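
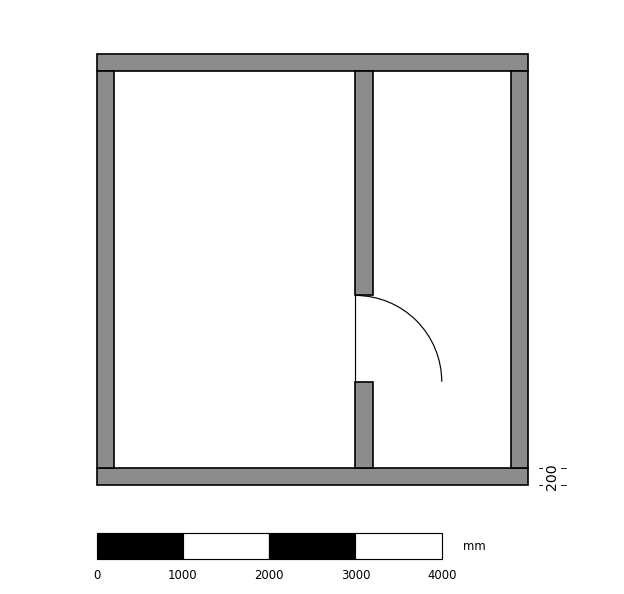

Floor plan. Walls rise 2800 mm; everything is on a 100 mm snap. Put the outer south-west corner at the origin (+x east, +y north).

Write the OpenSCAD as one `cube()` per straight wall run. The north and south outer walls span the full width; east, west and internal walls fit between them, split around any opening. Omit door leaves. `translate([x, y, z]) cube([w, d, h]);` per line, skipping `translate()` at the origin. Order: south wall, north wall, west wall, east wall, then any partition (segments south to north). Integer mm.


cube([5000, 200, 2800]);
translate([0, 4800, 0]) cube([5000, 200, 2800]);
translate([0, 200, 0]) cube([200, 4600, 2800]);
translate([4800, 200, 0]) cube([200, 4600, 2800]);
translate([3000, 200, 0]) cube([200, 1000, 2800]);
translate([3000, 2200, 0]) cube([200, 2600, 2800]);


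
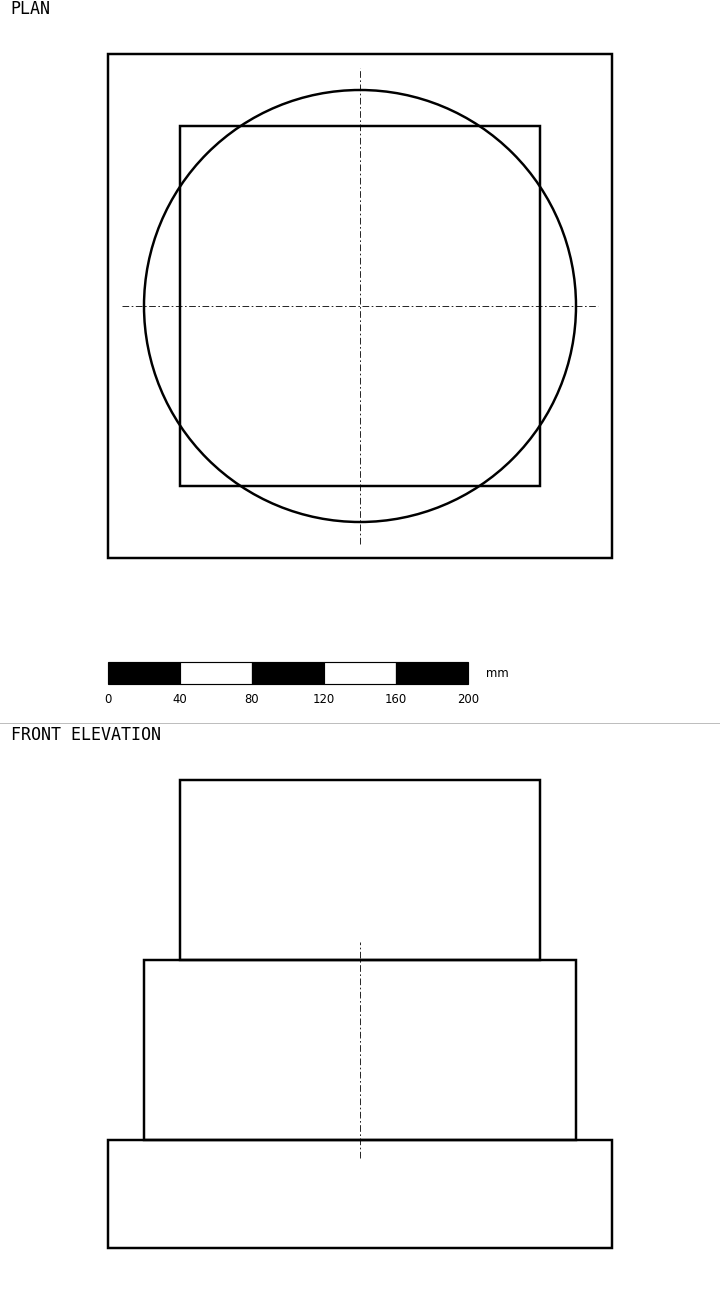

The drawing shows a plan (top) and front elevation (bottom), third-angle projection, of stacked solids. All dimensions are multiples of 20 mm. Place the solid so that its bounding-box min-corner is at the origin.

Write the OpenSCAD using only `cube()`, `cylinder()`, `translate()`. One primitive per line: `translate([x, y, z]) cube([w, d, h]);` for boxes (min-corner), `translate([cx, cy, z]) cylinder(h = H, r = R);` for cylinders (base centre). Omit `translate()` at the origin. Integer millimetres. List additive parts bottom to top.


cube([280, 280, 60]);
translate([140, 140, 60]) cylinder(h = 100, r = 120);
translate([40, 40, 160]) cube([200, 200, 100]);


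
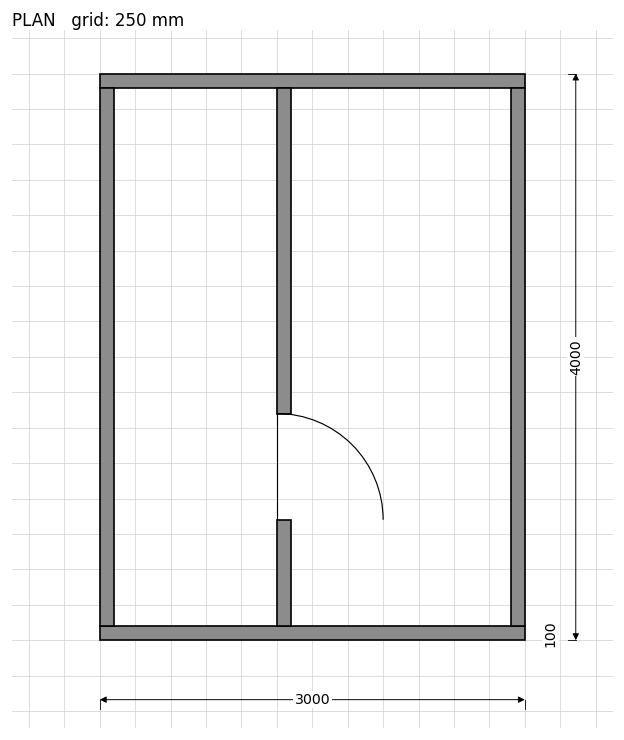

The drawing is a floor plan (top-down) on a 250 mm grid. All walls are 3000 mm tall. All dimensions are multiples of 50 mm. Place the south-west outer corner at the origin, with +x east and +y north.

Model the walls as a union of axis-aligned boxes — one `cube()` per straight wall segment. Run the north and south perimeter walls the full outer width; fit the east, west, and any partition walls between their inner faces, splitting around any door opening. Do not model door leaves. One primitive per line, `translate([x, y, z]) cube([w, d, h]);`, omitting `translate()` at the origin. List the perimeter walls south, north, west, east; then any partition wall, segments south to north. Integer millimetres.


cube([3000, 100, 3000]);
translate([0, 3900, 0]) cube([3000, 100, 3000]);
translate([0, 100, 0]) cube([100, 3800, 3000]);
translate([2900, 100, 0]) cube([100, 3800, 3000]);
translate([1250, 100, 0]) cube([100, 750, 3000]);
translate([1250, 1600, 0]) cube([100, 2300, 3000]);


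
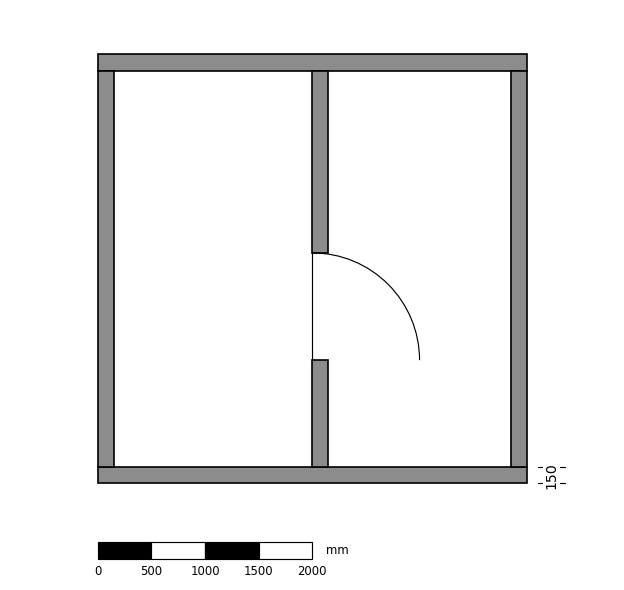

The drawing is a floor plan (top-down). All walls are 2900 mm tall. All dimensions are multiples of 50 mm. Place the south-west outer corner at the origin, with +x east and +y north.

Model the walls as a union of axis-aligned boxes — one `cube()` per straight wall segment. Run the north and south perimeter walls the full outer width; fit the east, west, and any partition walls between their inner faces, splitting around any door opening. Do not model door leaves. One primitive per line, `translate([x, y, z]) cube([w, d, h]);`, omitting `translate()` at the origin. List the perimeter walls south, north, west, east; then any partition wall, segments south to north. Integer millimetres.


cube([4000, 150, 2900]);
translate([0, 3850, 0]) cube([4000, 150, 2900]);
translate([0, 150, 0]) cube([150, 3700, 2900]);
translate([3850, 150, 0]) cube([150, 3700, 2900]);
translate([2000, 150, 0]) cube([150, 1000, 2900]);
translate([2000, 2150, 0]) cube([150, 1700, 2900]);


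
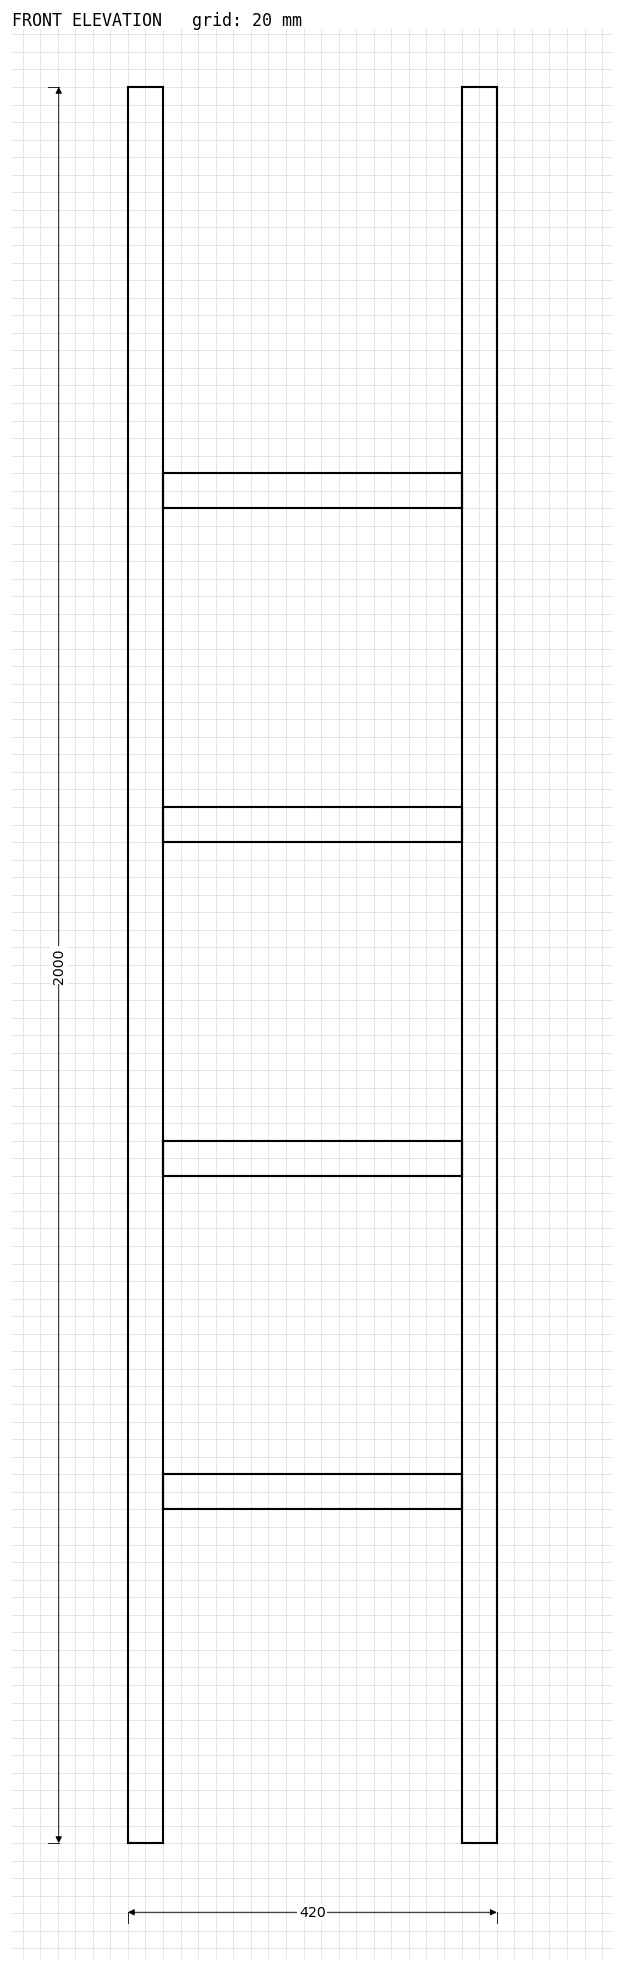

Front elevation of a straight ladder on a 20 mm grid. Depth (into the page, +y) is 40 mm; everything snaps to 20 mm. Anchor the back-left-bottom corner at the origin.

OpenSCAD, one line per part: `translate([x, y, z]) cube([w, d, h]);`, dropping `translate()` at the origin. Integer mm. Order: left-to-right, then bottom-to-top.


cube([40, 40, 2000]);
translate([40, 0, 380]) cube([340, 40, 40]);
translate([40, 0, 760]) cube([340, 40, 40]);
translate([40, 0, 1140]) cube([340, 40, 40]);
translate([40, 0, 1520]) cube([340, 40, 40]);
translate([380, 0, 0]) cube([40, 40, 2000]);


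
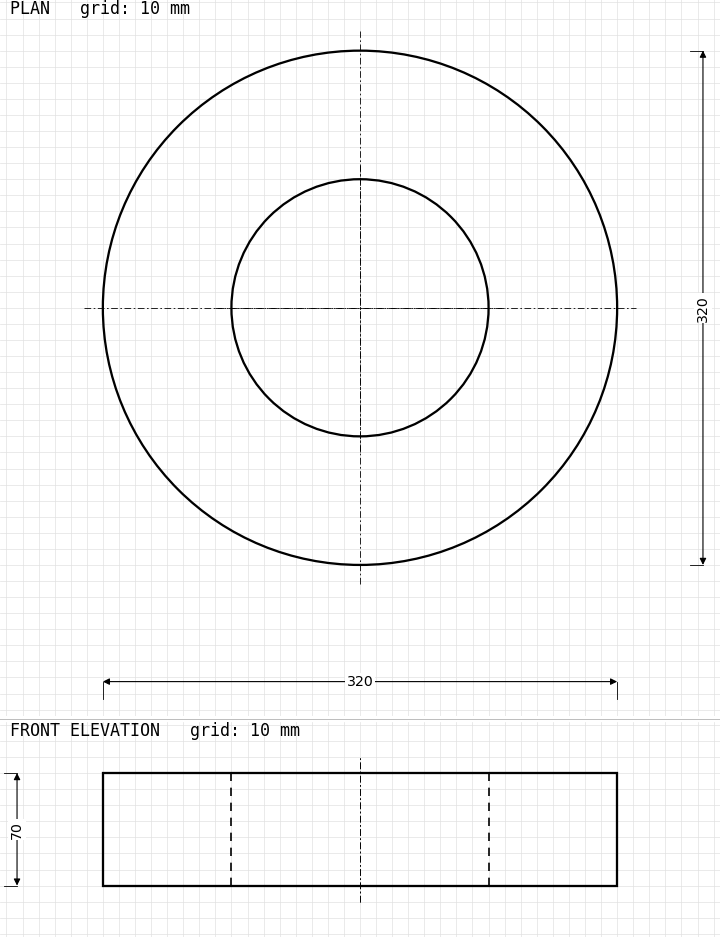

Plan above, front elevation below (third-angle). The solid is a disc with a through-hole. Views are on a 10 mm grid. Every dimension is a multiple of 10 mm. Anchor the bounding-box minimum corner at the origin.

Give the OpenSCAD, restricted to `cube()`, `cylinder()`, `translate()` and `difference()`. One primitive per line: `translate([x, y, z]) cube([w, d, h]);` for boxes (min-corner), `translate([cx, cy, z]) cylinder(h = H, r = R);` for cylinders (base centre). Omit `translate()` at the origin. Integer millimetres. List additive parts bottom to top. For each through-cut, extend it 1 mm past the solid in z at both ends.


difference() {
  translate([160, 160, 0]) cylinder(h = 70, r = 160);
  translate([160, 160, -1]) cylinder(h = 72, r = 80);
}


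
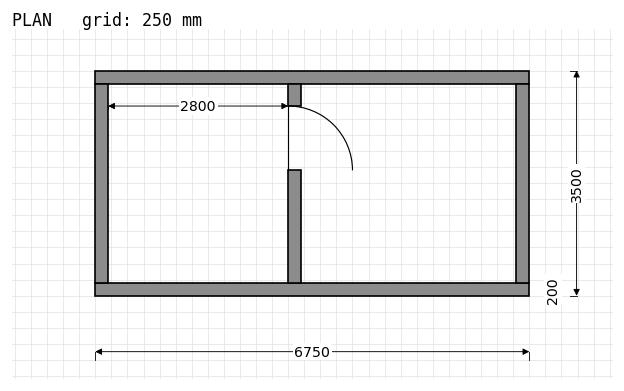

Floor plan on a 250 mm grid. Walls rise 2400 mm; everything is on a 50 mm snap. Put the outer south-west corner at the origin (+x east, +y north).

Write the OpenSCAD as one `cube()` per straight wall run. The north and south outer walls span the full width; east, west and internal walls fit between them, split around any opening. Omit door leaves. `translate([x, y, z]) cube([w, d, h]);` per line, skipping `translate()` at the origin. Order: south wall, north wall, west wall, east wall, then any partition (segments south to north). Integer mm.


cube([6750, 200, 2400]);
translate([0, 3300, 0]) cube([6750, 200, 2400]);
translate([0, 200, 0]) cube([200, 3100, 2400]);
translate([6550, 200, 0]) cube([200, 3100, 2400]);
translate([3000, 200, 0]) cube([200, 1750, 2400]);
translate([3000, 2950, 0]) cube([200, 350, 2400]);


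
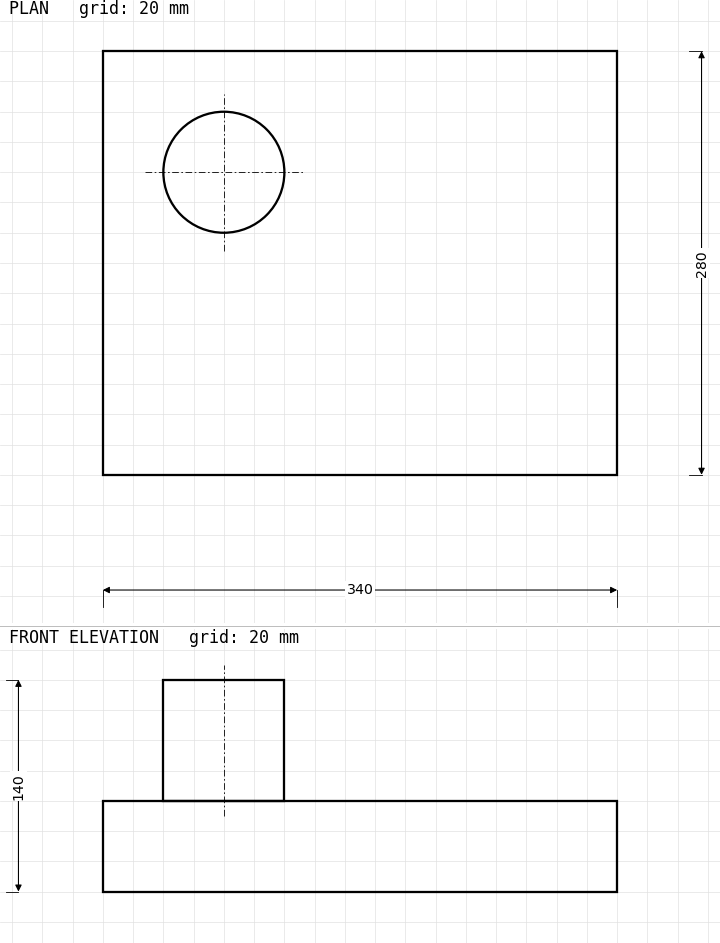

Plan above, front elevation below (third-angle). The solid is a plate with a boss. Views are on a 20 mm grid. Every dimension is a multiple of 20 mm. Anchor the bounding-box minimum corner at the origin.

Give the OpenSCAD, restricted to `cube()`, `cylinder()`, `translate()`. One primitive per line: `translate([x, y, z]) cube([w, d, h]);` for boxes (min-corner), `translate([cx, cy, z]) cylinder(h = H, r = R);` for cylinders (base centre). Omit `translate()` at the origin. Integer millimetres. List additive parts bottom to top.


cube([340, 280, 60]);
translate([80, 200, 60]) cylinder(h = 80, r = 40);


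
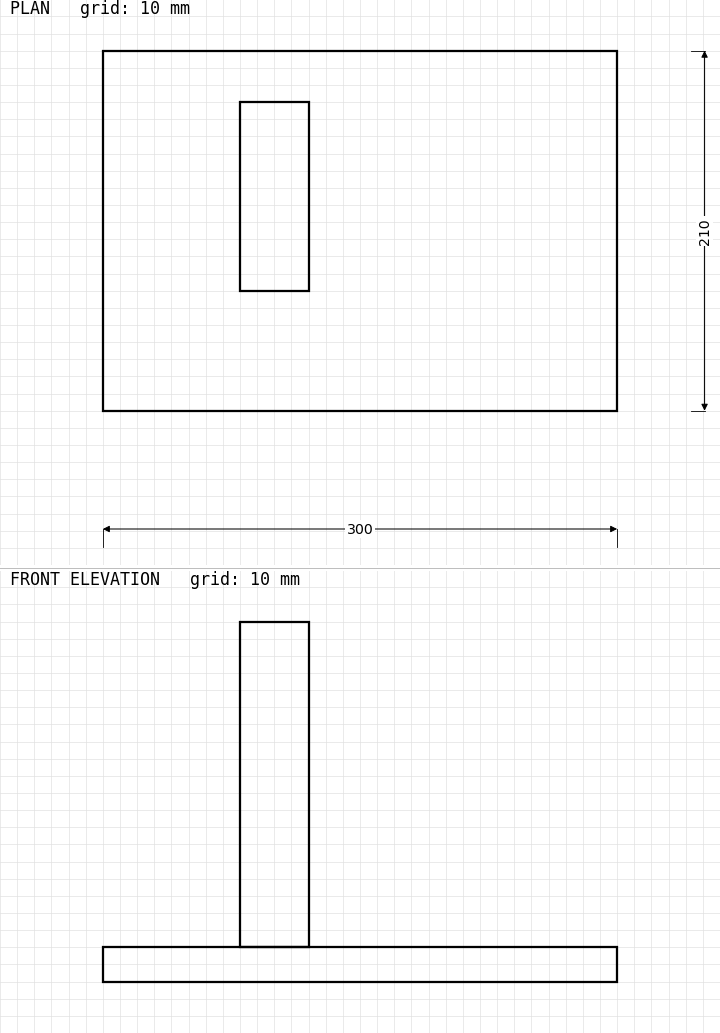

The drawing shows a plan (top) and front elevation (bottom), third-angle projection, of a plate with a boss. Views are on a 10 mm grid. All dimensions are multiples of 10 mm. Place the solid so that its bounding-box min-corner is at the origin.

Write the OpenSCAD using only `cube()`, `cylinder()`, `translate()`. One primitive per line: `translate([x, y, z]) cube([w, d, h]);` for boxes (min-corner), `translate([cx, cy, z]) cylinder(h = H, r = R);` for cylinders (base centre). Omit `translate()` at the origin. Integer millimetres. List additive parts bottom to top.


cube([300, 210, 20]);
translate([80, 70, 20]) cube([40, 110, 190]);


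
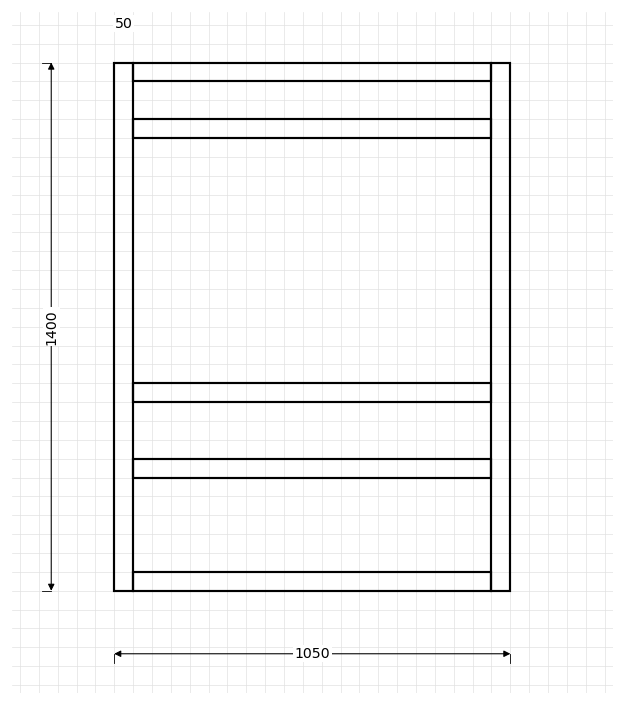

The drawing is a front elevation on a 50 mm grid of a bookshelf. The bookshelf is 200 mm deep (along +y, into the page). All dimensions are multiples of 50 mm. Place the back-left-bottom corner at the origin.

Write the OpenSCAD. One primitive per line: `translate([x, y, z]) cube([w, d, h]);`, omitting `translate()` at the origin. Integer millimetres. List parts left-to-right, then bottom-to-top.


cube([50, 200, 1400]);
translate([50, 0, 0]) cube([950, 200, 50]);
translate([50, 0, 300]) cube([950, 200, 50]);
translate([50, 0, 500]) cube([950, 200, 50]);
translate([50, 0, 1200]) cube([950, 200, 50]);
translate([50, 0, 1350]) cube([950, 200, 50]);
translate([1000, 0, 0]) cube([50, 200, 1400]);


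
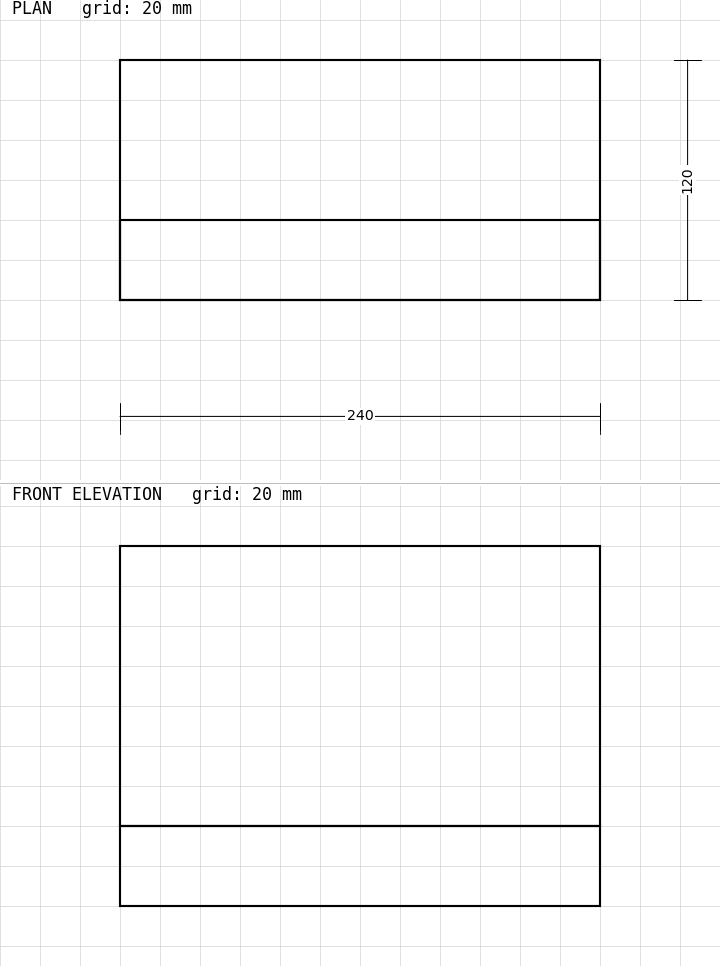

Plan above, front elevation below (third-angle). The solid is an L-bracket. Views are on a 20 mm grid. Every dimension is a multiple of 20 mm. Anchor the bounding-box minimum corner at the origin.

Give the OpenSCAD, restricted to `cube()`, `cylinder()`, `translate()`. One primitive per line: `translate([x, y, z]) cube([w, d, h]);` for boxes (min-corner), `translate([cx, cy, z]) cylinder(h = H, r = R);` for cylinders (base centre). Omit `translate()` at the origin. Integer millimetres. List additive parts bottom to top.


cube([240, 120, 40]);
translate([0, 0, 40]) cube([240, 40, 140]);


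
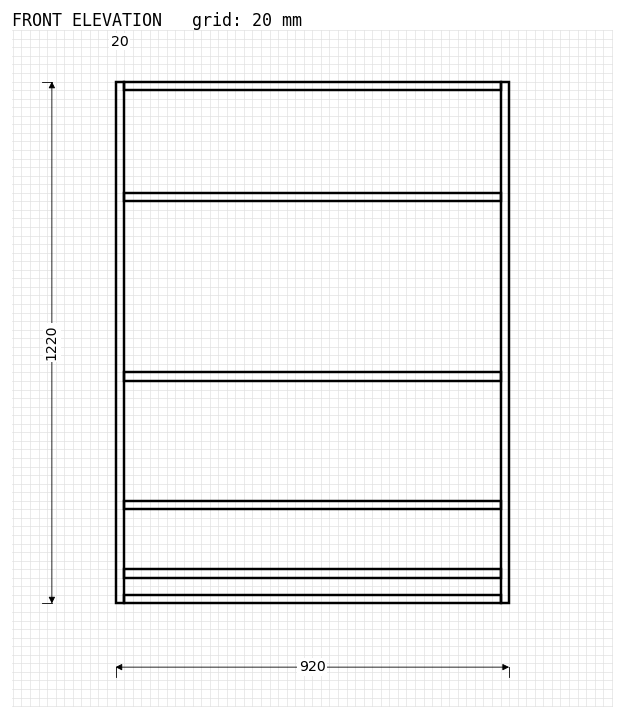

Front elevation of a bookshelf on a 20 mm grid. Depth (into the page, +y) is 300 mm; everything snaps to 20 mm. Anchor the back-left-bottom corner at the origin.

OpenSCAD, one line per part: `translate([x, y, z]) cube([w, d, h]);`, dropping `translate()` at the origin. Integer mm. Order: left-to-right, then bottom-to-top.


cube([20, 300, 1220]);
translate([20, 0, 0]) cube([880, 300, 20]);
translate([20, 0, 60]) cube([880, 300, 20]);
translate([20, 0, 220]) cube([880, 300, 20]);
translate([20, 0, 520]) cube([880, 300, 20]);
translate([20, 0, 940]) cube([880, 300, 20]);
translate([20, 0, 1200]) cube([880, 300, 20]);
translate([900, 0, 0]) cube([20, 300, 1220]);


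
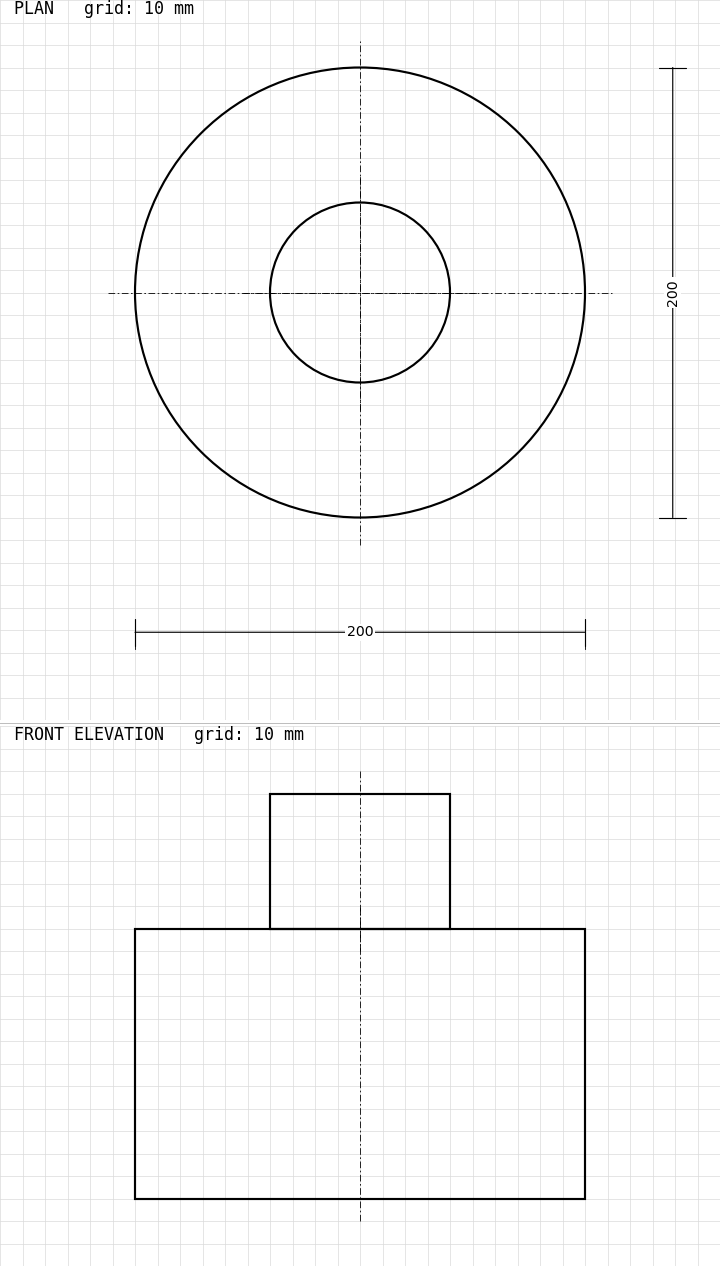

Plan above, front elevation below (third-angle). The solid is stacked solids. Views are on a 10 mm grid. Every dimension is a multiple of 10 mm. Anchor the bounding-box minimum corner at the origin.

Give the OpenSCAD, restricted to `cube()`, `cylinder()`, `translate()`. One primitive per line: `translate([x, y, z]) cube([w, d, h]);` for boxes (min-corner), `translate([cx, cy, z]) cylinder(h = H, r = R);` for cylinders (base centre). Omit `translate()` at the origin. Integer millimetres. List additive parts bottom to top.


translate([100, 100, 0]) cylinder(h = 120, r = 100);
translate([100, 100, 120]) cylinder(h = 60, r = 40);


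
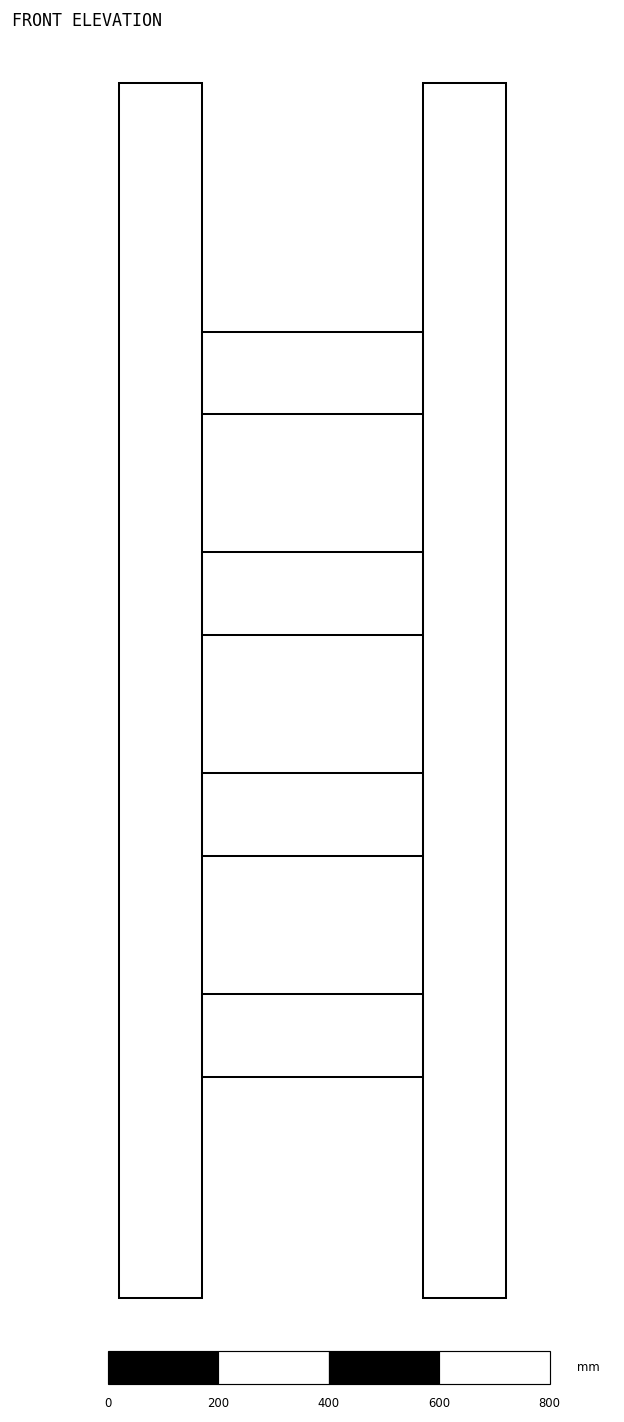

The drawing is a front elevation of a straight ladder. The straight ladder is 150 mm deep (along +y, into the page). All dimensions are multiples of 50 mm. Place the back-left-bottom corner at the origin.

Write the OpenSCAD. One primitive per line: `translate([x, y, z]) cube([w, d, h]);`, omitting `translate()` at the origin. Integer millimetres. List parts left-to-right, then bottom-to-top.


cube([150, 150, 2200]);
translate([150, 0, 400]) cube([400, 150, 150]);
translate([150, 0, 800]) cube([400, 150, 150]);
translate([150, 0, 1200]) cube([400, 150, 150]);
translate([150, 0, 1600]) cube([400, 150, 150]);
translate([550, 0, 0]) cube([150, 150, 2200]);


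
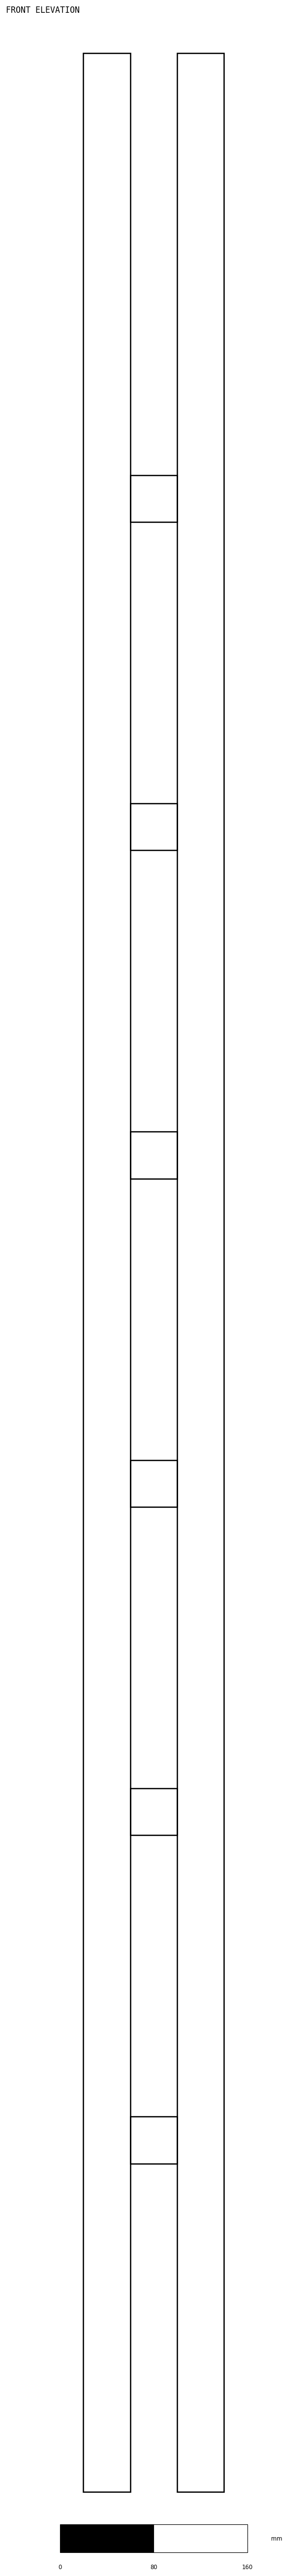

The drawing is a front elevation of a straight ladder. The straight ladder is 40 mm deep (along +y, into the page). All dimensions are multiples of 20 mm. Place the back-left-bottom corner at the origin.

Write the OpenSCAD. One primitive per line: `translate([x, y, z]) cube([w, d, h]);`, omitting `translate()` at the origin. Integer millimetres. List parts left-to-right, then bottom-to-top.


cube([40, 40, 2080]);
translate([40, 0, 280]) cube([40, 40, 40]);
translate([40, 0, 560]) cube([40, 40, 40]);
translate([40, 0, 840]) cube([40, 40, 40]);
translate([40, 0, 1120]) cube([40, 40, 40]);
translate([40, 0, 1400]) cube([40, 40, 40]);
translate([40, 0, 1680]) cube([40, 40, 40]);
translate([80, 0, 0]) cube([40, 40, 2080]);


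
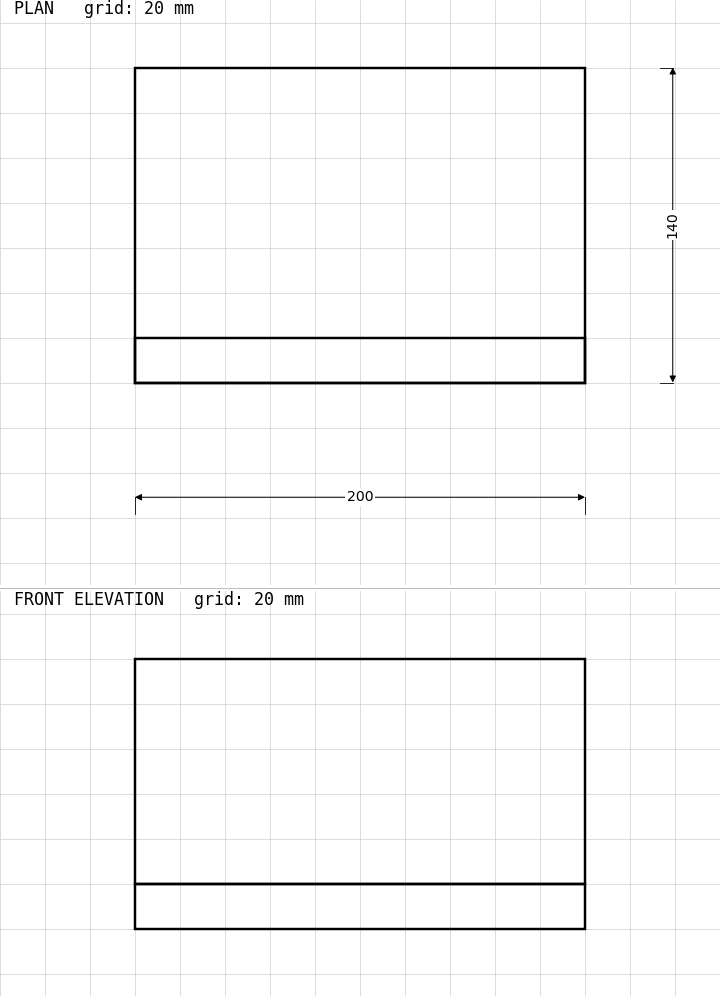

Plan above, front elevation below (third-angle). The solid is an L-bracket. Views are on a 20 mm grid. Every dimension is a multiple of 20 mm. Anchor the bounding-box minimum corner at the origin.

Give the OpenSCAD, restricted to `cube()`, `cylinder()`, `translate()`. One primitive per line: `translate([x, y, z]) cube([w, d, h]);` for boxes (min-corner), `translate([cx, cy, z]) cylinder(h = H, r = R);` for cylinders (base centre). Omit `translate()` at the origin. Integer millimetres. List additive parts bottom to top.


cube([200, 140, 20]);
translate([0, 0, 20]) cube([200, 20, 100]);


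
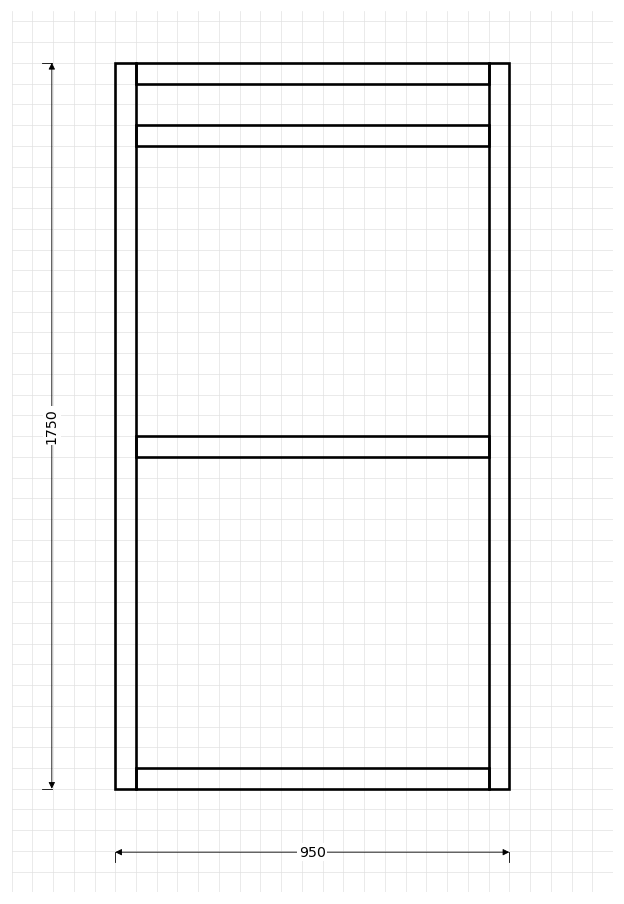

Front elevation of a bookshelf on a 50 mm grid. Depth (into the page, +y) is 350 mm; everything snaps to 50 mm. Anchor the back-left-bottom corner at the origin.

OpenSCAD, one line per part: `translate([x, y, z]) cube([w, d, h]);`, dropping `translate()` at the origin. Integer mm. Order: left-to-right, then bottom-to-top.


cube([50, 350, 1750]);
translate([50, 0, 0]) cube([850, 350, 50]);
translate([50, 0, 800]) cube([850, 350, 50]);
translate([50, 0, 1550]) cube([850, 350, 50]);
translate([50, 0, 1700]) cube([850, 350, 50]);
translate([900, 0, 0]) cube([50, 350, 1750]);


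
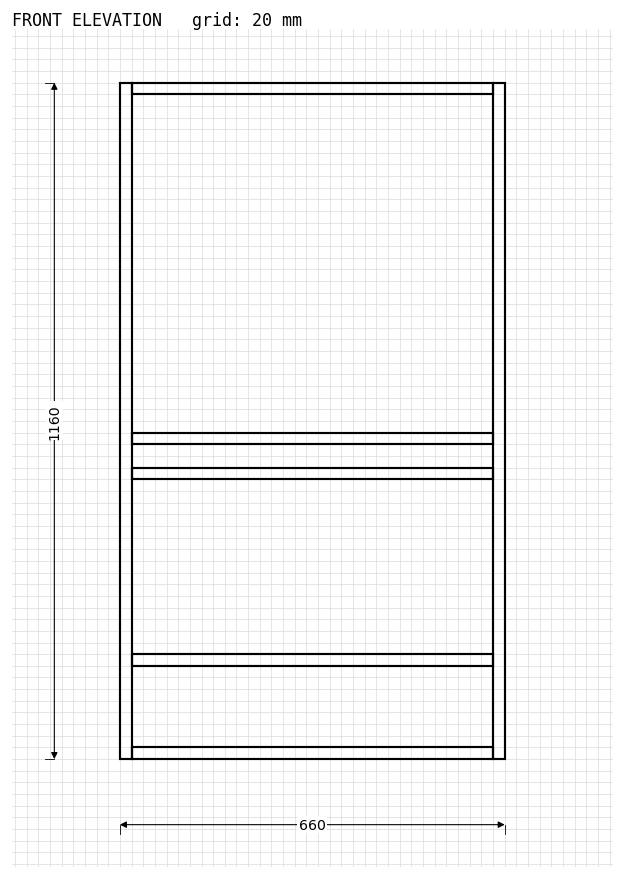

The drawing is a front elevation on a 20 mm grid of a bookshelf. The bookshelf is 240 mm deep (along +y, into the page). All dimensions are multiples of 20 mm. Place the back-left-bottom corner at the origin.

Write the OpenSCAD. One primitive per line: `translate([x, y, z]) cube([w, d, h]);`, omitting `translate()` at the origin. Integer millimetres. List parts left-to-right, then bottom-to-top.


cube([20, 240, 1160]);
translate([20, 0, 0]) cube([620, 240, 20]);
translate([20, 0, 160]) cube([620, 240, 20]);
translate([20, 0, 480]) cube([620, 240, 20]);
translate([20, 0, 540]) cube([620, 240, 20]);
translate([20, 0, 1140]) cube([620, 240, 20]);
translate([640, 0, 0]) cube([20, 240, 1160]);


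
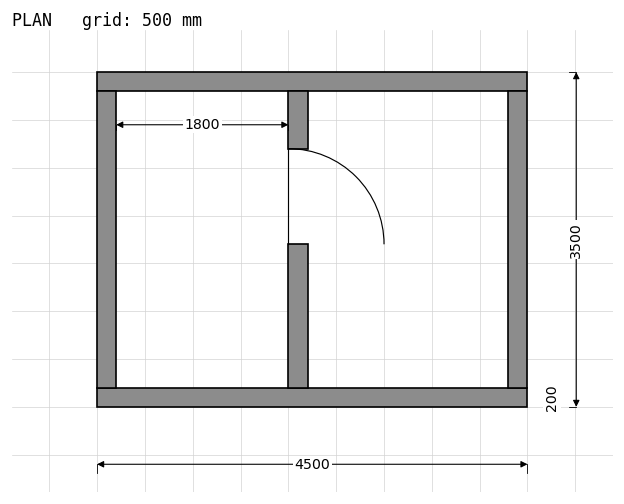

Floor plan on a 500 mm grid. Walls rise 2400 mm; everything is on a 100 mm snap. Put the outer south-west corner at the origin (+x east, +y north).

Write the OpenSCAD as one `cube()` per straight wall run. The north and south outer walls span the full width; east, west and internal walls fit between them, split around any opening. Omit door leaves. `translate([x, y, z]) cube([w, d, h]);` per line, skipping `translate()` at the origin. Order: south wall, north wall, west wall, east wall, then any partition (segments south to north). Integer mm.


cube([4500, 200, 2400]);
translate([0, 3300, 0]) cube([4500, 200, 2400]);
translate([0, 200, 0]) cube([200, 3100, 2400]);
translate([4300, 200, 0]) cube([200, 3100, 2400]);
translate([2000, 200, 0]) cube([200, 1500, 2400]);
translate([2000, 2700, 0]) cube([200, 600, 2400]);


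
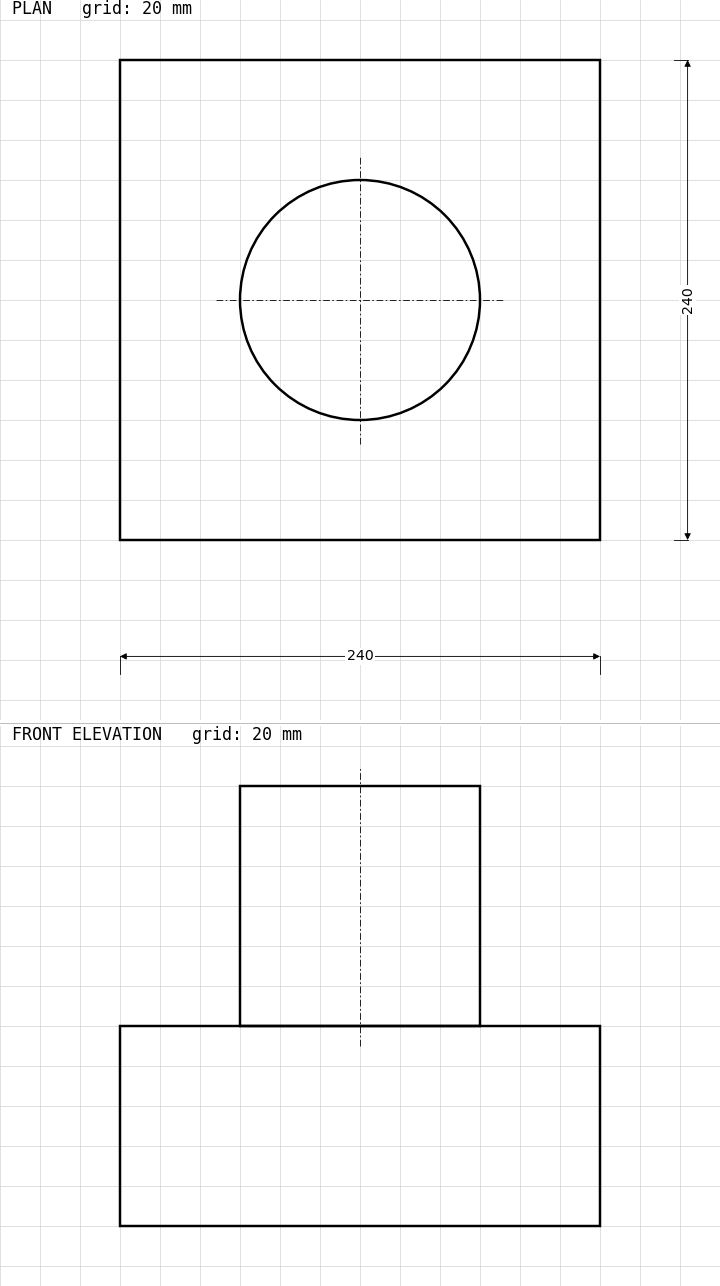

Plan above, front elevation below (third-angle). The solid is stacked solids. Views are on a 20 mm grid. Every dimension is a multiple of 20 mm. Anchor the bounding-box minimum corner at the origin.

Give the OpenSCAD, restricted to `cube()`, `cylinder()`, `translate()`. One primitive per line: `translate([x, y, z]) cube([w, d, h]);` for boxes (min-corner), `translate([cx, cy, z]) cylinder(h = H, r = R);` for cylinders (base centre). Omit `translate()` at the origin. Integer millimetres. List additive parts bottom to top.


cube([240, 240, 100]);
translate([120, 120, 100]) cylinder(h = 120, r = 60);


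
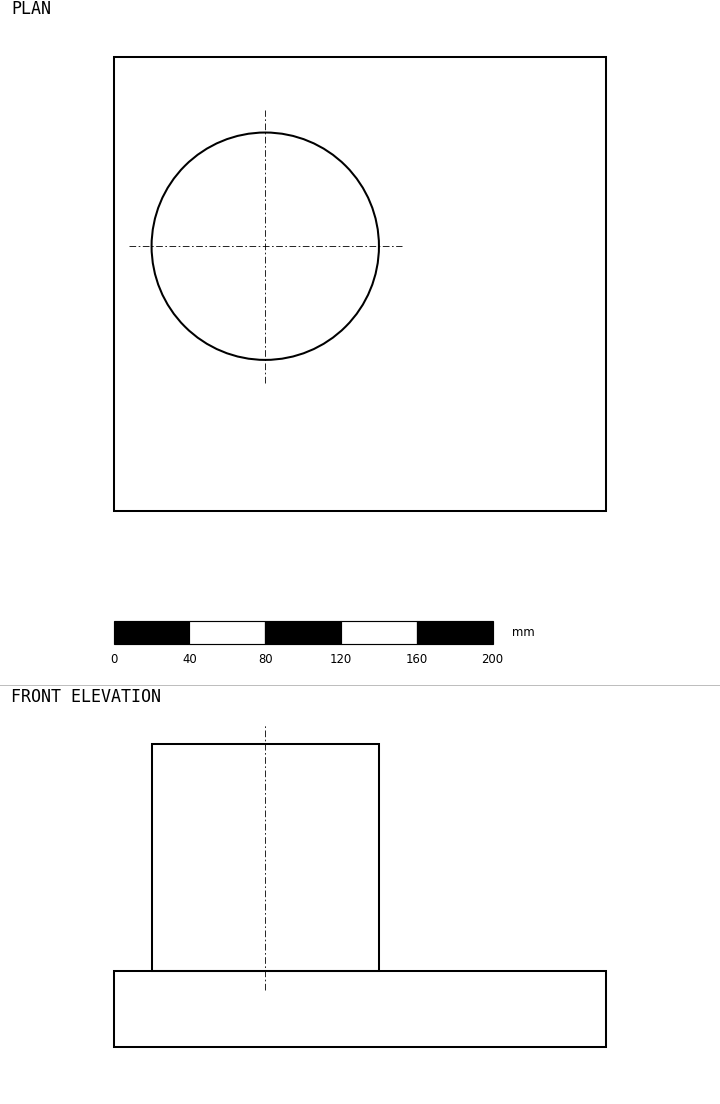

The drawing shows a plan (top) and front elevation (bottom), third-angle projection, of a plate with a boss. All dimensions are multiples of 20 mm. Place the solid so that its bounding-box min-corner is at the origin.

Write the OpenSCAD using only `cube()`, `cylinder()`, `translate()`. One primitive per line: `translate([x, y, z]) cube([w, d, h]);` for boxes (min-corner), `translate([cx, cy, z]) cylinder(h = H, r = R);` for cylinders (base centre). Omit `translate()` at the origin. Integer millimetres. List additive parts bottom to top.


cube([260, 240, 40]);
translate([80, 140, 40]) cylinder(h = 120, r = 60);


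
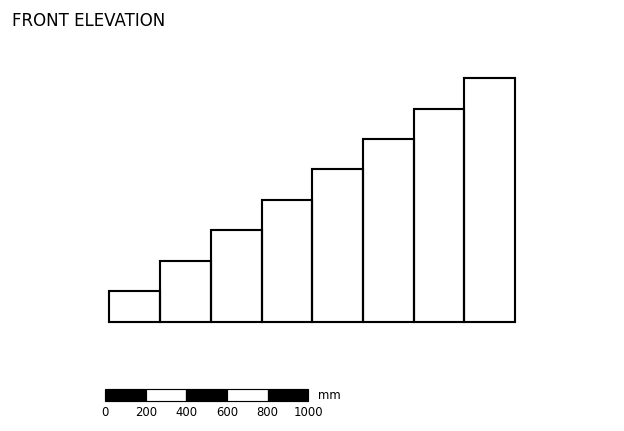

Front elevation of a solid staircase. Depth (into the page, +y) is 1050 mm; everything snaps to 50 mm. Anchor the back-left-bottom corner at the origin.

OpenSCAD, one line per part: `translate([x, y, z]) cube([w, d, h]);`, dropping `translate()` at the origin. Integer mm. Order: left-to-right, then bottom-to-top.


cube([250, 1050, 150]);
translate([250, 0, 0]) cube([250, 1050, 300]);
translate([500, 0, 0]) cube([250, 1050, 450]);
translate([750, 0, 0]) cube([250, 1050, 600]);
translate([1000, 0, 0]) cube([250, 1050, 750]);
translate([1250, 0, 0]) cube([250, 1050, 900]);
translate([1500, 0, 0]) cube([250, 1050, 1050]);
translate([1750, 0, 0]) cube([250, 1050, 1200]);


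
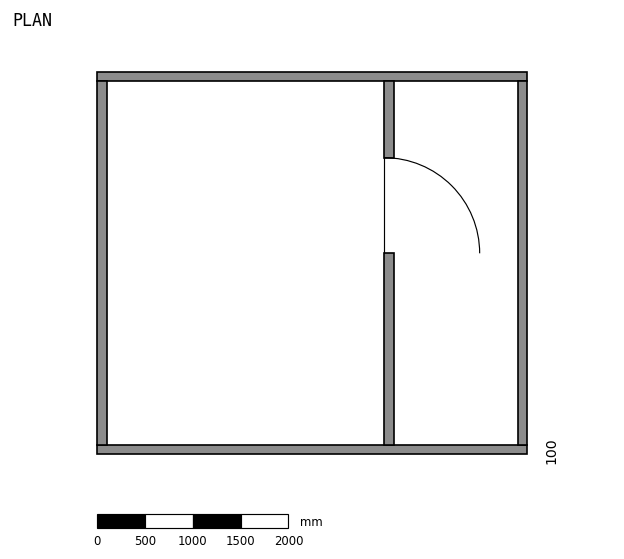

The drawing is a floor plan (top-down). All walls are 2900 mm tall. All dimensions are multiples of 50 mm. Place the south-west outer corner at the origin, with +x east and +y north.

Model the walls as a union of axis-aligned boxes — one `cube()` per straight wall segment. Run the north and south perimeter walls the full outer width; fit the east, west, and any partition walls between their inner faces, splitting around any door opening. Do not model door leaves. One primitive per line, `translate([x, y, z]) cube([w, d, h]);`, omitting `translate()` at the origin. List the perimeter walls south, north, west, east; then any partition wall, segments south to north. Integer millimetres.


cube([4500, 100, 2900]);
translate([0, 3900, 0]) cube([4500, 100, 2900]);
translate([0, 100, 0]) cube([100, 3800, 2900]);
translate([4400, 100, 0]) cube([100, 3800, 2900]);
translate([3000, 100, 0]) cube([100, 2000, 2900]);
translate([3000, 3100, 0]) cube([100, 800, 2900]);


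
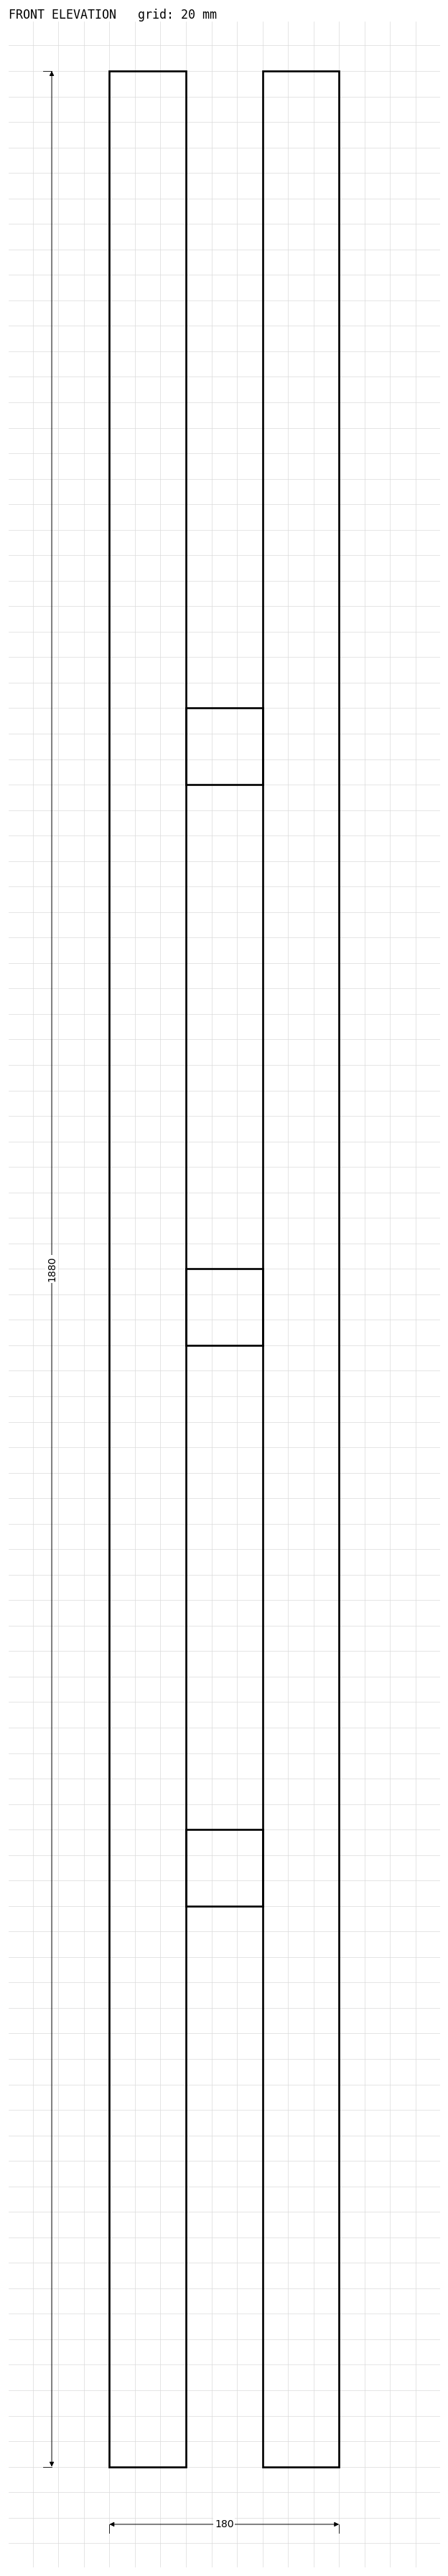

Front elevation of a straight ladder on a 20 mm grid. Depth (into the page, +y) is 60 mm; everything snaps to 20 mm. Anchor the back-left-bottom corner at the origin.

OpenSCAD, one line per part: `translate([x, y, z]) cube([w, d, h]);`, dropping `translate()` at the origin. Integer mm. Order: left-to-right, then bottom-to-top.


cube([60, 60, 1880]);
translate([60, 0, 440]) cube([60, 60, 60]);
translate([60, 0, 880]) cube([60, 60, 60]);
translate([60, 0, 1320]) cube([60, 60, 60]);
translate([120, 0, 0]) cube([60, 60, 1880]);


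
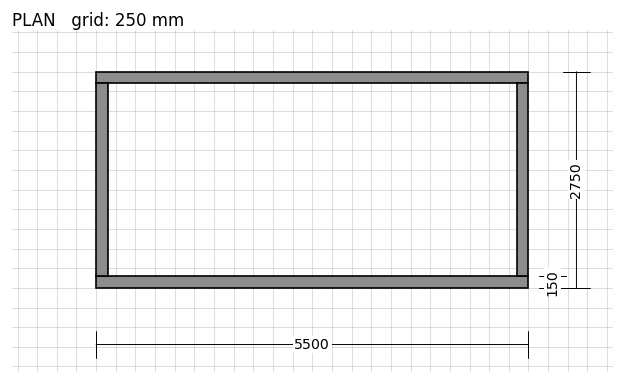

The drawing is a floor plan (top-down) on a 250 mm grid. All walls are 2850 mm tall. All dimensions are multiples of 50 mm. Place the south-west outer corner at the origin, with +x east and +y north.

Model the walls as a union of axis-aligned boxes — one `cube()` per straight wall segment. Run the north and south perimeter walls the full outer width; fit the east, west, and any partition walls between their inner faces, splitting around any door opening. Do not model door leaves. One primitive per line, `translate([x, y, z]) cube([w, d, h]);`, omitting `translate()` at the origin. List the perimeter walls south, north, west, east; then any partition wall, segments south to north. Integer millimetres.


cube([5500, 150, 2850]);
translate([0, 2600, 0]) cube([5500, 150, 2850]);
translate([0, 150, 0]) cube([150, 2450, 2850]);
translate([5350, 150, 0]) cube([150, 2450, 2850]);


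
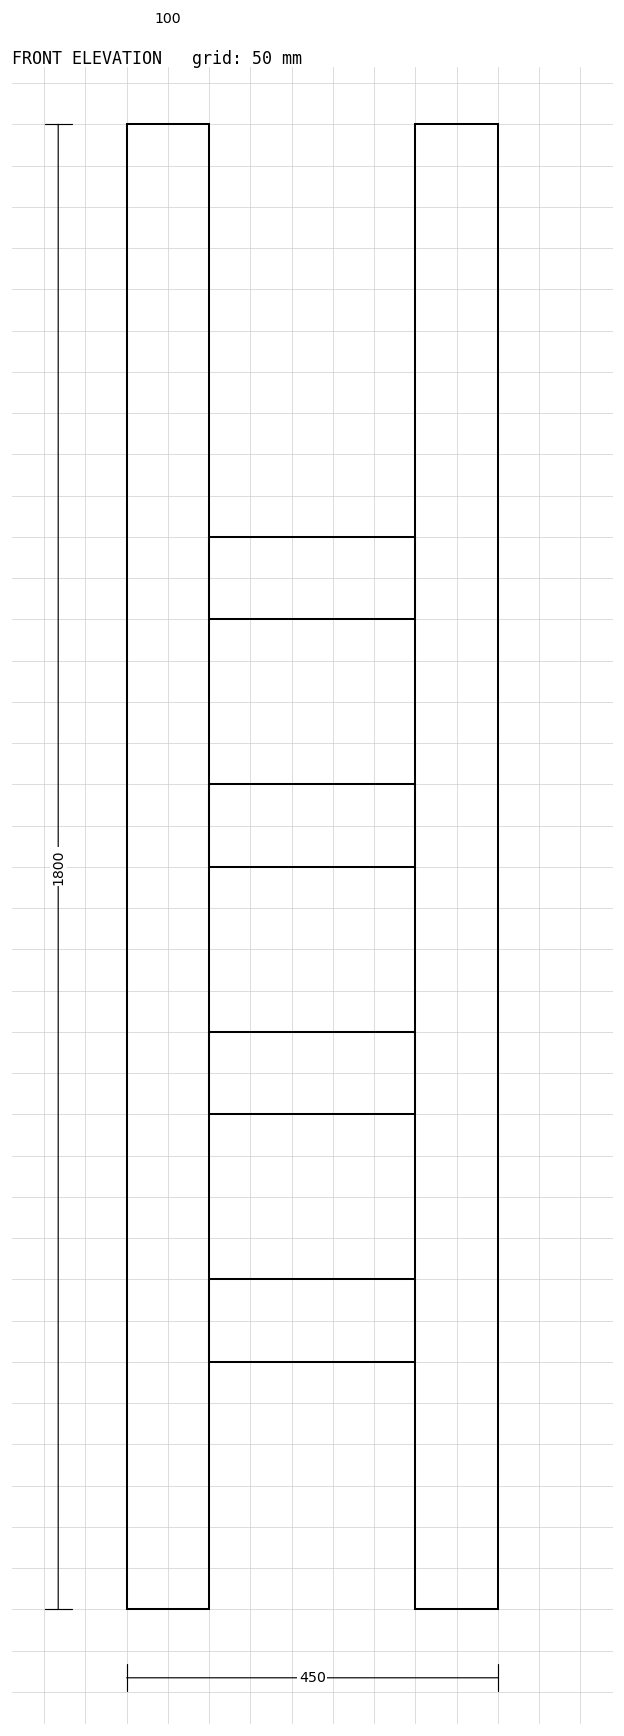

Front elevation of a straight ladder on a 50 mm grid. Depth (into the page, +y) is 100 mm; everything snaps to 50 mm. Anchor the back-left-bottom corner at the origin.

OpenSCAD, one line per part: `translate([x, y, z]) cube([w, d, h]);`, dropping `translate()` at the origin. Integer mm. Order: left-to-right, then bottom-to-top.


cube([100, 100, 1800]);
translate([100, 0, 300]) cube([250, 100, 100]);
translate([100, 0, 600]) cube([250, 100, 100]);
translate([100, 0, 900]) cube([250, 100, 100]);
translate([100, 0, 1200]) cube([250, 100, 100]);
translate([350, 0, 0]) cube([100, 100, 1800]);


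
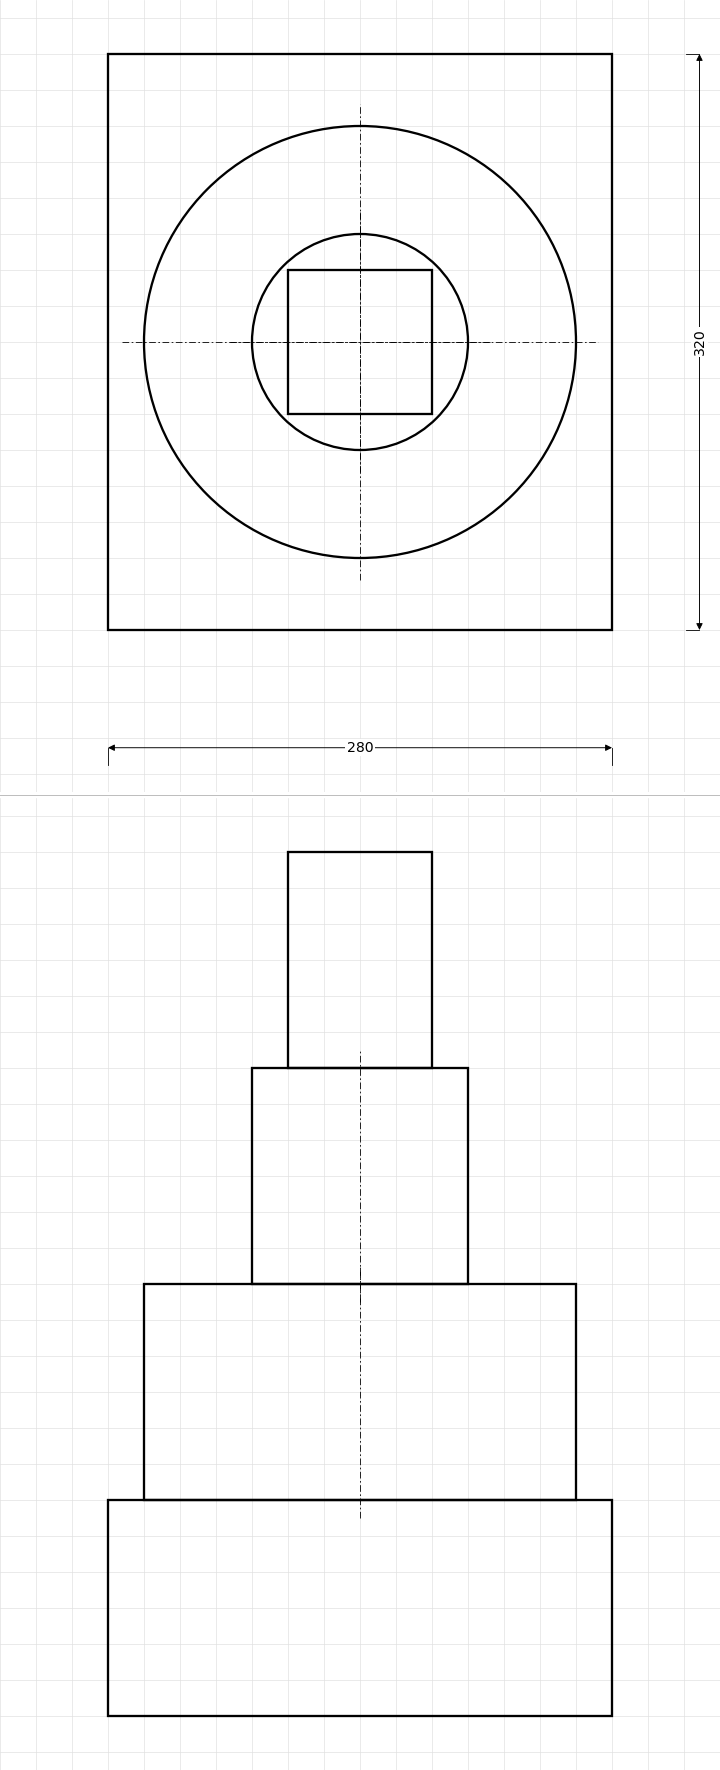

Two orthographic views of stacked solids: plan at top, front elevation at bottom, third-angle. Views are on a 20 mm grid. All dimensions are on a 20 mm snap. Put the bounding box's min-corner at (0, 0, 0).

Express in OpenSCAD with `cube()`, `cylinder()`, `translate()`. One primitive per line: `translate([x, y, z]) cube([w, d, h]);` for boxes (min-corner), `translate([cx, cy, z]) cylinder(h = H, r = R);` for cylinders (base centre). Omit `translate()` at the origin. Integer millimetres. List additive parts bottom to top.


cube([280, 320, 120]);
translate([140, 160, 120]) cylinder(h = 120, r = 120);
translate([140, 160, 240]) cylinder(h = 120, r = 60);
translate([100, 120, 360]) cube([80, 80, 120]);


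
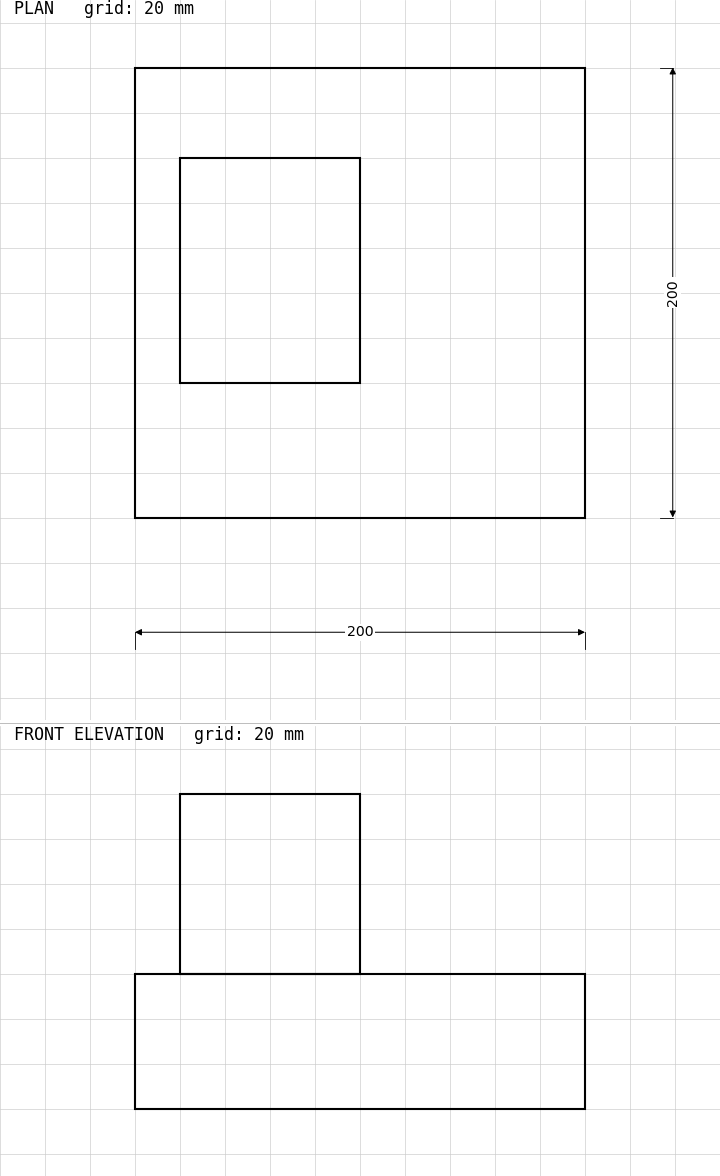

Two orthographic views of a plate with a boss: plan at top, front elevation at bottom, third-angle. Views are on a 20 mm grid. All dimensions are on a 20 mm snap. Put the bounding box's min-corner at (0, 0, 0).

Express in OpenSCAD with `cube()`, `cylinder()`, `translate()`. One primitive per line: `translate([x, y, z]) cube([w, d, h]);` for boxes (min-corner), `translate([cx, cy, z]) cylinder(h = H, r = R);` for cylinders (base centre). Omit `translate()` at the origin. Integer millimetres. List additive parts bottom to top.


cube([200, 200, 60]);
translate([20, 60, 60]) cube([80, 100, 80]);


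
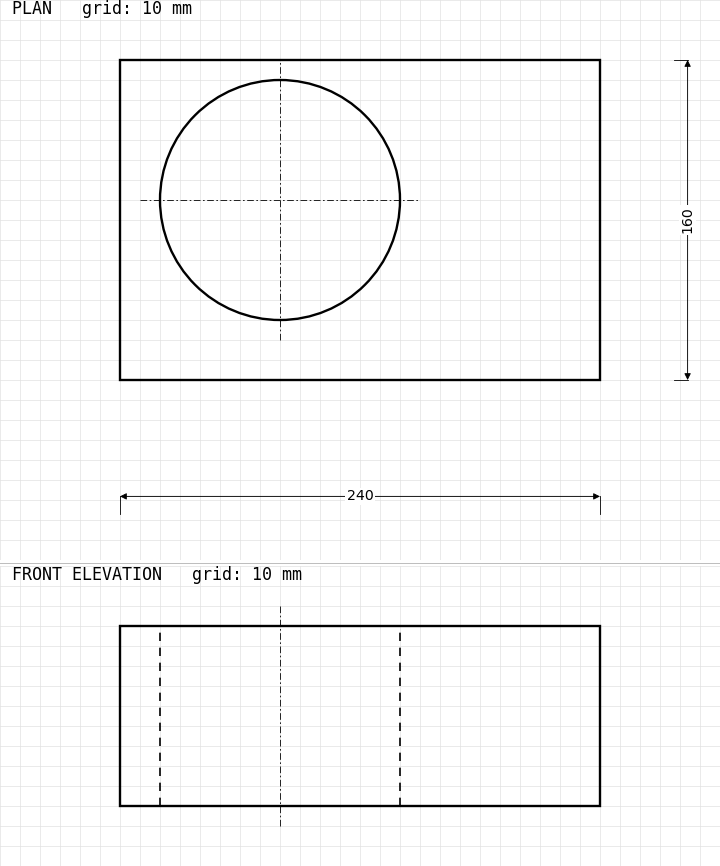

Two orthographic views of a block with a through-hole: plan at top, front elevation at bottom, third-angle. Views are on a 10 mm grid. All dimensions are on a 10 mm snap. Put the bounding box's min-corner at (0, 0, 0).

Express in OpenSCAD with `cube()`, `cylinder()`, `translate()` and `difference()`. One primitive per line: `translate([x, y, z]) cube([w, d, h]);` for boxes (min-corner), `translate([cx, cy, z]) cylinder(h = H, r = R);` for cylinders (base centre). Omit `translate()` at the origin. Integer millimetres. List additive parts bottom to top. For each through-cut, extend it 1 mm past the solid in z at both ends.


difference() {
  cube([240, 160, 90]);
  translate([80, 90, -1]) cylinder(h = 92, r = 60);
}


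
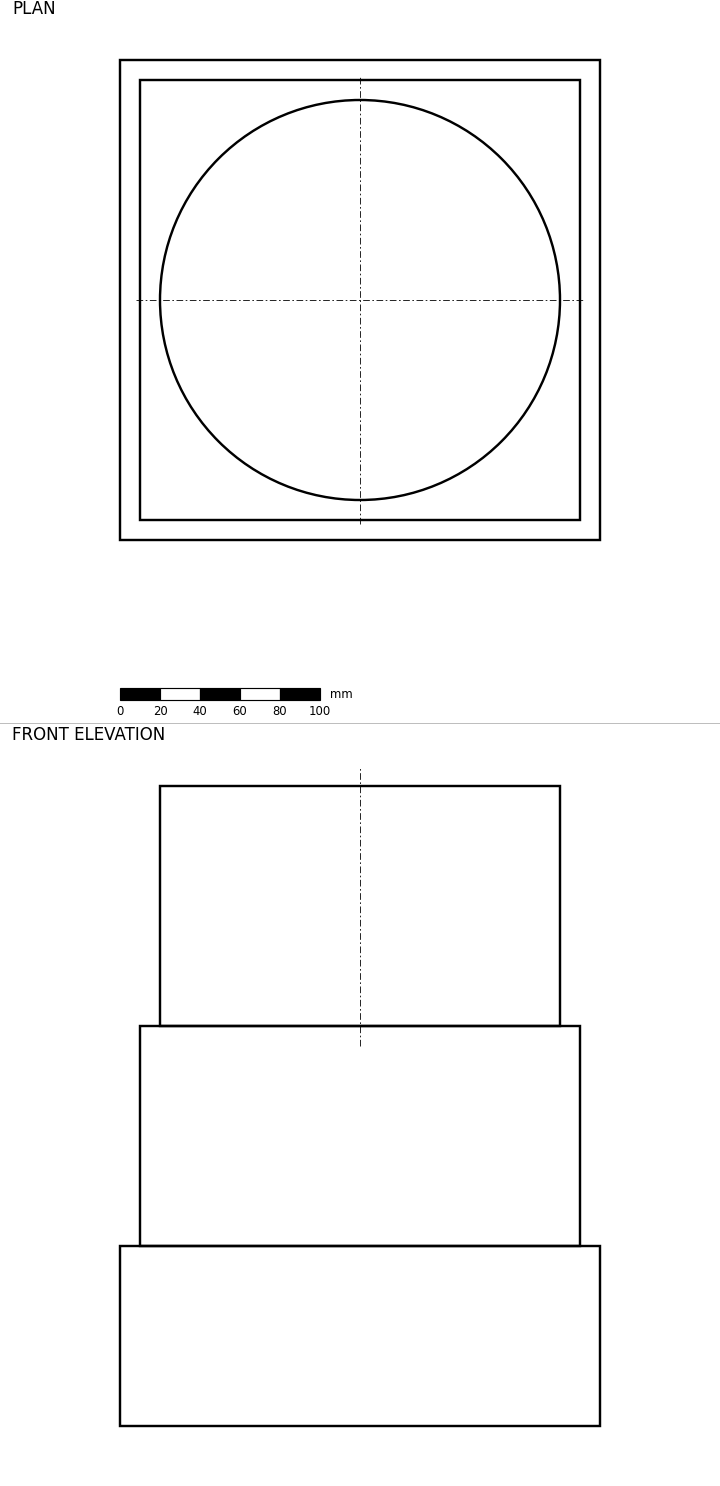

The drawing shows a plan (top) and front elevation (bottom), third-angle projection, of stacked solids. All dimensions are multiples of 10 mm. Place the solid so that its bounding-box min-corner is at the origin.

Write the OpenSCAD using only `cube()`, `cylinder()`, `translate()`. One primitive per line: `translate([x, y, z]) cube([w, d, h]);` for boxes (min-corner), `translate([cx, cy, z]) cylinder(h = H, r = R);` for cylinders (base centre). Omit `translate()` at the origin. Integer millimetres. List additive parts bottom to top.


cube([240, 240, 90]);
translate([10, 10, 90]) cube([220, 220, 110]);
translate([120, 120, 200]) cylinder(h = 120, r = 100);


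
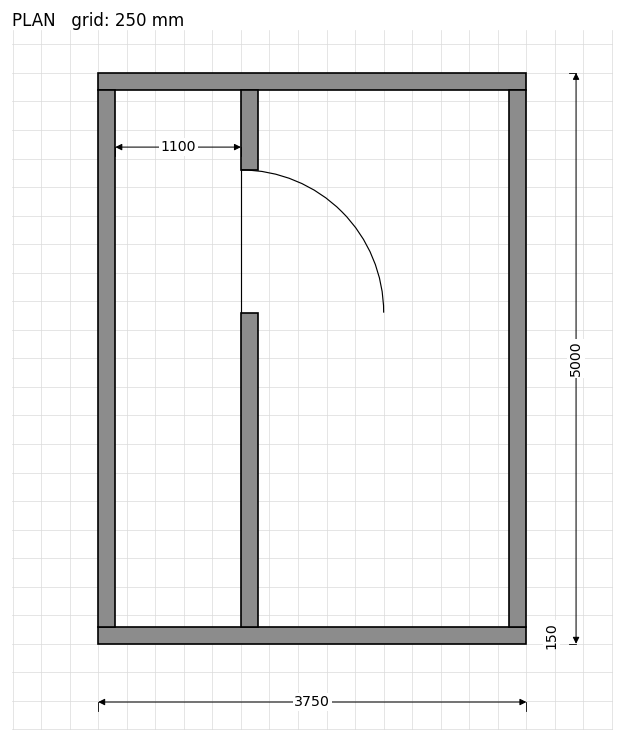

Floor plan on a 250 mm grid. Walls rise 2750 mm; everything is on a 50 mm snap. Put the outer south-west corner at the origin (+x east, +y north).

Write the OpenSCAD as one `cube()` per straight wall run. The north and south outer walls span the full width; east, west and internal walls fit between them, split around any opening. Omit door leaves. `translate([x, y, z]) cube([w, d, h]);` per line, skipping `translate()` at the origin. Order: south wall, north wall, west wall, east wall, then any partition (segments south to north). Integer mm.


cube([3750, 150, 2750]);
translate([0, 4850, 0]) cube([3750, 150, 2750]);
translate([0, 150, 0]) cube([150, 4700, 2750]);
translate([3600, 150, 0]) cube([150, 4700, 2750]);
translate([1250, 150, 0]) cube([150, 2750, 2750]);
translate([1250, 4150, 0]) cube([150, 700, 2750]);


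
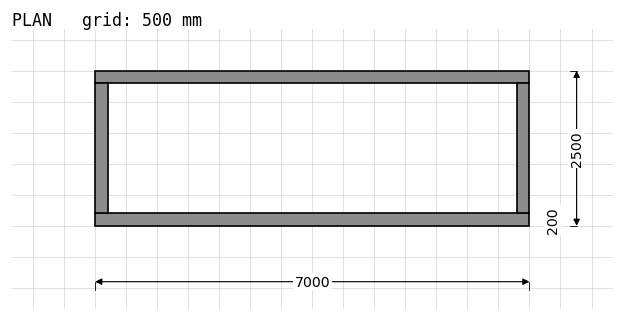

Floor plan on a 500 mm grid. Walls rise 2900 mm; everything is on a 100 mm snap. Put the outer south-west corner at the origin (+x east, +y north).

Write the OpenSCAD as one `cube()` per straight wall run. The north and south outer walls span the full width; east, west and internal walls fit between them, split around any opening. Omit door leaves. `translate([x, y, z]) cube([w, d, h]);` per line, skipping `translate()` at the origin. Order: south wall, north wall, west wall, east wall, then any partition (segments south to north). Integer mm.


cube([7000, 200, 2900]);
translate([0, 2300, 0]) cube([7000, 200, 2900]);
translate([0, 200, 0]) cube([200, 2100, 2900]);
translate([6800, 200, 0]) cube([200, 2100, 2900]);


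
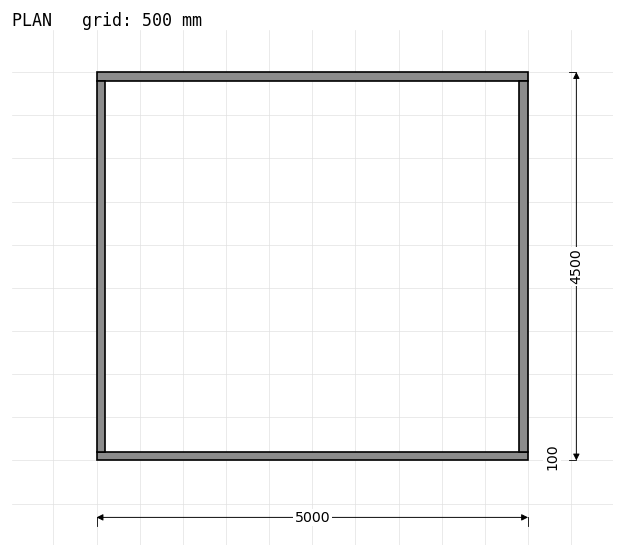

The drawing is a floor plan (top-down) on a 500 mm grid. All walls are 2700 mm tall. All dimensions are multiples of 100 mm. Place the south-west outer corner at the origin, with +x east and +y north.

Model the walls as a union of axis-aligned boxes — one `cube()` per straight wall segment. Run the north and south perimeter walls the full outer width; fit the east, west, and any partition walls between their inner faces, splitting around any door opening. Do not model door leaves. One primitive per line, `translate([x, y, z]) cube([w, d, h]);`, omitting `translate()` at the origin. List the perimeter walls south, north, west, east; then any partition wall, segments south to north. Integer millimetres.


cube([5000, 100, 2700]);
translate([0, 4400, 0]) cube([5000, 100, 2700]);
translate([0, 100, 0]) cube([100, 4300, 2700]);
translate([4900, 100, 0]) cube([100, 4300, 2700]);


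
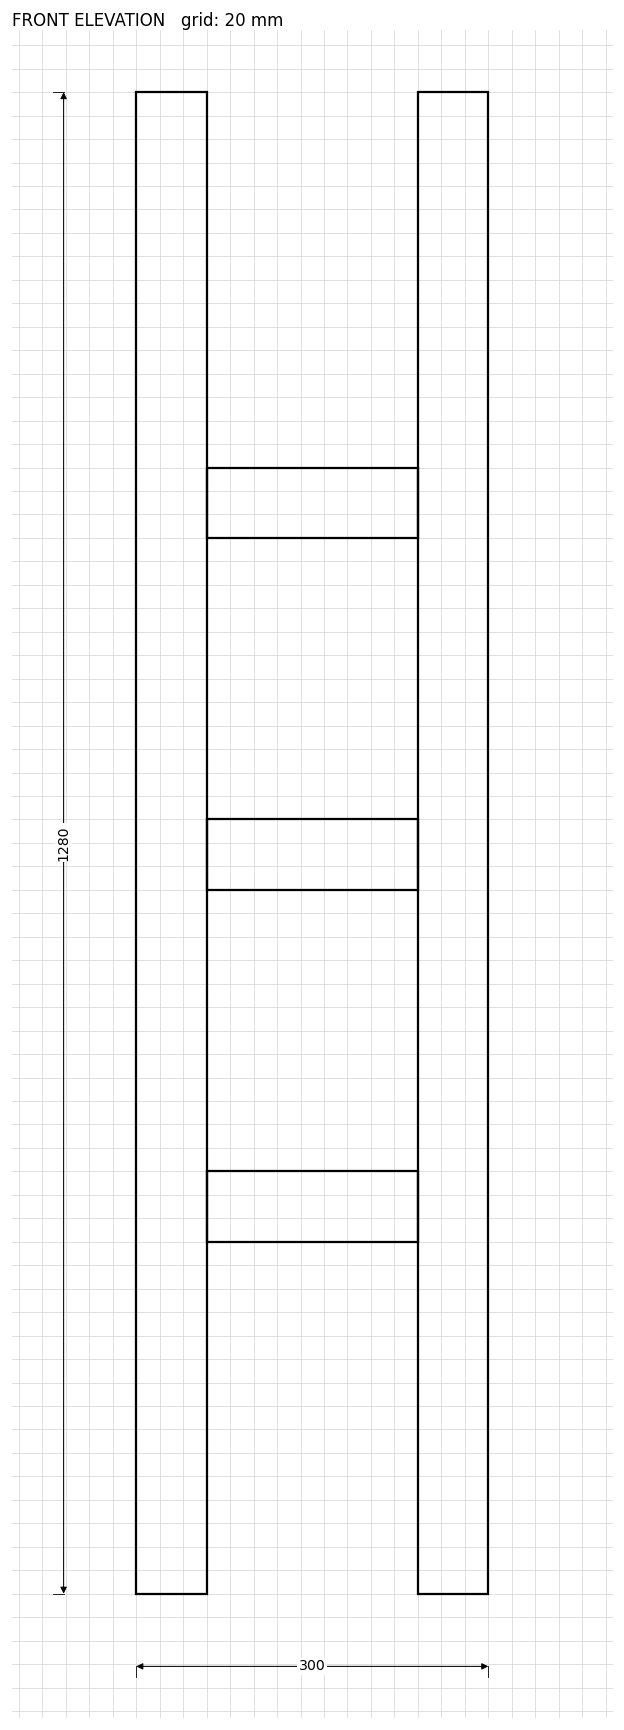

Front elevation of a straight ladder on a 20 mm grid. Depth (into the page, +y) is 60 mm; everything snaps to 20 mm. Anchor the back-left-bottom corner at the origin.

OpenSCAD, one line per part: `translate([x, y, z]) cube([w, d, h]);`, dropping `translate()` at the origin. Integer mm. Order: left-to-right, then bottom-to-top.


cube([60, 60, 1280]);
translate([60, 0, 300]) cube([180, 60, 60]);
translate([60, 0, 600]) cube([180, 60, 60]);
translate([60, 0, 900]) cube([180, 60, 60]);
translate([240, 0, 0]) cube([60, 60, 1280]);
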